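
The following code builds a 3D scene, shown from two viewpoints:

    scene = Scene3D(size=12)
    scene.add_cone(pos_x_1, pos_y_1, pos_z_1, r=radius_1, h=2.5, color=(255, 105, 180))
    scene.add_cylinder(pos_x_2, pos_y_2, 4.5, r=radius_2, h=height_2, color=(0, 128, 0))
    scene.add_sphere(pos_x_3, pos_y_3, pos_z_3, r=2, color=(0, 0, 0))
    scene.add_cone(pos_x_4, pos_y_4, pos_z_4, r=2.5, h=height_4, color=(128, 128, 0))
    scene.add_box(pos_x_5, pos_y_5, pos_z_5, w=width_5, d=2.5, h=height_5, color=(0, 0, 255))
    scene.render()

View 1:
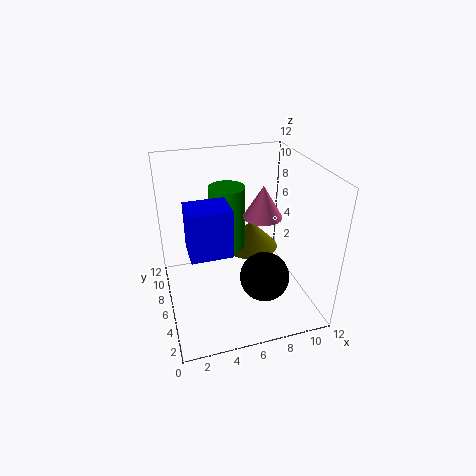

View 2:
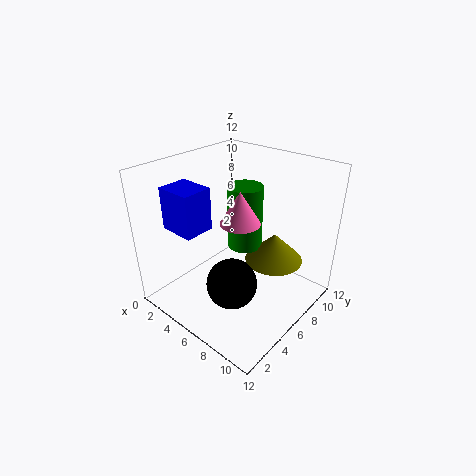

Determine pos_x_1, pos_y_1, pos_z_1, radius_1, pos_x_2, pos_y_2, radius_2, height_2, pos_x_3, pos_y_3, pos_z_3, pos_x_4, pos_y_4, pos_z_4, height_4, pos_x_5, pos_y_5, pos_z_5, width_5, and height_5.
pos_x_1 = 7.5, pos_y_1 = 4.5, pos_z_1 = 8.5, radius_1 = 1.5, pos_x_2 = 5.5, pos_y_2 = 7.5, radius_2 = 1.5, height_2 = 5.5, pos_x_3 = 7.5, pos_y_3 = 3.5, pos_z_3 = 3.5, pos_x_4 = 8, pos_y_4 = 8.5, pos_z_4 = 3.5, height_4 = 2.5, pos_x_5 = 1.5, pos_y_5 = 2, pos_z_5 = 7, width_5 = 3, height_5 = 3.5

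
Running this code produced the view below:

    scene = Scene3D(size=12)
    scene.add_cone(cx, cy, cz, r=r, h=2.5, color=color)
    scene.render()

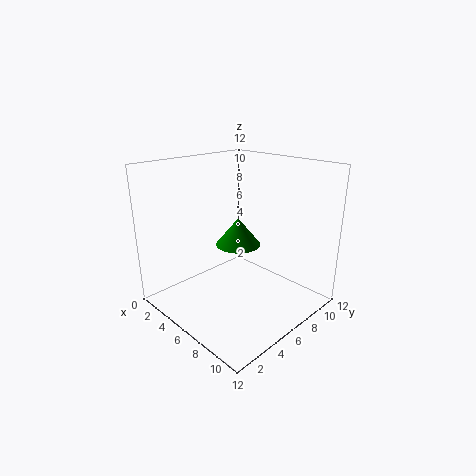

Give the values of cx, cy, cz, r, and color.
cx = 4.5; cy = 7.5; cz = 4.5; r = 2; color = 'green'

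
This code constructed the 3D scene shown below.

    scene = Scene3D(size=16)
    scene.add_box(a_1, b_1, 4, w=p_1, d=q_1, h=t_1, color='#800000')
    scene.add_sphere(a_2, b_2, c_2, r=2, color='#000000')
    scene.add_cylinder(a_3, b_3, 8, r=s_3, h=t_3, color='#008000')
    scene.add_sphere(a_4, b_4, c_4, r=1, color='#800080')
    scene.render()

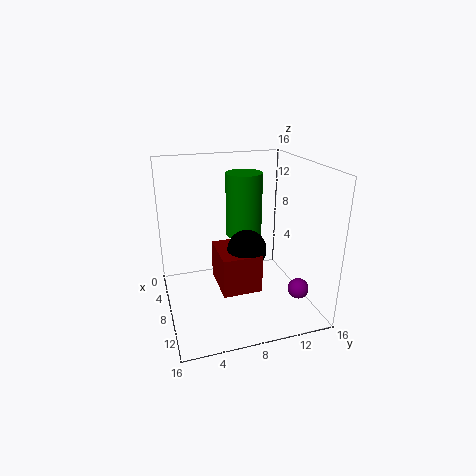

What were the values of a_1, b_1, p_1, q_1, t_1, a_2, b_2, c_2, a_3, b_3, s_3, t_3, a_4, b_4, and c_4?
a_1 = 8, b_1 = 5, p_1 = 5, q_1 = 4, t_1 = 4, a_2 = 11, b_2 = 8, c_2 = 8, a_3 = 7, b_3 = 9, s_3 = 2, t_3 = 7, a_4 = 15, b_4 = 12, c_4 = 5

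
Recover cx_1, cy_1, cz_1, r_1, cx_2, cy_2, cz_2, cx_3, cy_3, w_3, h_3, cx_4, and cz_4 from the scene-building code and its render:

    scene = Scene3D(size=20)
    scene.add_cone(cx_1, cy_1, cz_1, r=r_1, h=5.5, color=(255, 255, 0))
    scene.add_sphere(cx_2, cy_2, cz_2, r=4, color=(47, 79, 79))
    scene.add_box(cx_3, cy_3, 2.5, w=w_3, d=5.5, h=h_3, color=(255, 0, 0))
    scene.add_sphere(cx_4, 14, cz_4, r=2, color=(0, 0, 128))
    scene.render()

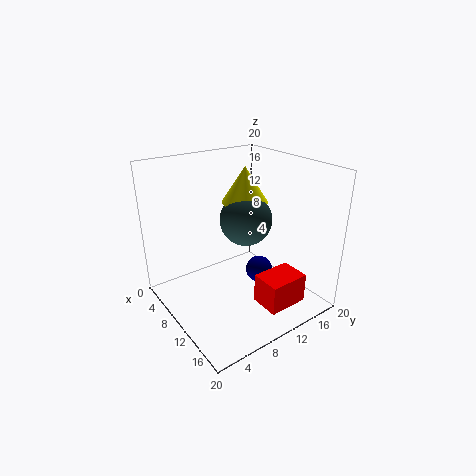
cx_1 = 5.5
cy_1 = 14.5
cz_1 = 13
r_1 = 3.5
cx_2 = 6.5
cy_2 = 14
cz_2 = 10.5
cx_3 = 14.5
cy_3 = 9.5
w_3 = 4
h_3 = 4
cx_4 = 10
cz_4 = 3.5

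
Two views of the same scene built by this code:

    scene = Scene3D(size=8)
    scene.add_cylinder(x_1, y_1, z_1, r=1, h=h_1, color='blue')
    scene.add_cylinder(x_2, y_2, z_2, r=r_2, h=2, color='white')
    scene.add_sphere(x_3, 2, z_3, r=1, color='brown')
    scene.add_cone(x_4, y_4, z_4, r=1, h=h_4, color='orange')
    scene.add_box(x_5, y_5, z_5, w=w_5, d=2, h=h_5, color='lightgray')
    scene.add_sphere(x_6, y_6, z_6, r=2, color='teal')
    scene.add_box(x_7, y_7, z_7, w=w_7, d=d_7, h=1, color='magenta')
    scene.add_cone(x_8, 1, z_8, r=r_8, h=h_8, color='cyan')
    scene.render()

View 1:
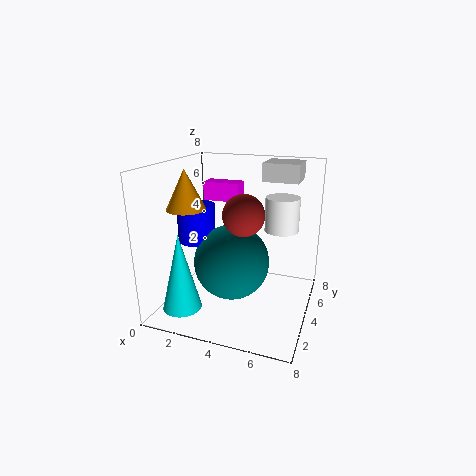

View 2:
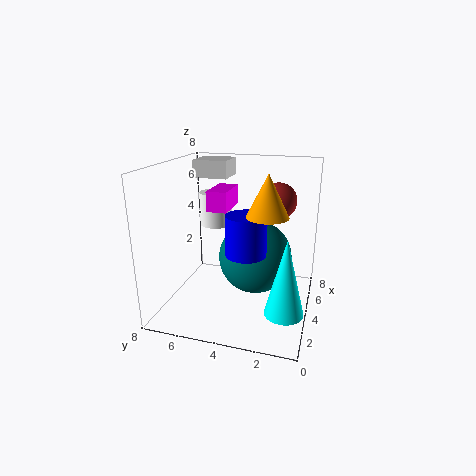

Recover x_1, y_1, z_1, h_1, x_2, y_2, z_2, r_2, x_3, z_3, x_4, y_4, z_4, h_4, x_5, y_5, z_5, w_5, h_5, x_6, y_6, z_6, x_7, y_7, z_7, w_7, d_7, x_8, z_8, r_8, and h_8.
x_1 = 2; y_1 = 3; z_1 = 4; h_1 = 2; x_2 = 6; y_2 = 6; z_2 = 4; r_2 = 1; x_3 = 5; z_3 = 6; x_4 = 2; y_4 = 2; z_4 = 6; h_4 = 2; x_5 = 5; y_5 = 5; z_5 = 7; w_5 = 2; h_5 = 1; x_6 = 4; y_6 = 3; z_6 = 3; x_7 = 2; y_7 = 4; z_7 = 6; w_7 = 2; d_7 = 1; x_8 = 2; z_8 = 1; r_8 = 1; h_8 = 4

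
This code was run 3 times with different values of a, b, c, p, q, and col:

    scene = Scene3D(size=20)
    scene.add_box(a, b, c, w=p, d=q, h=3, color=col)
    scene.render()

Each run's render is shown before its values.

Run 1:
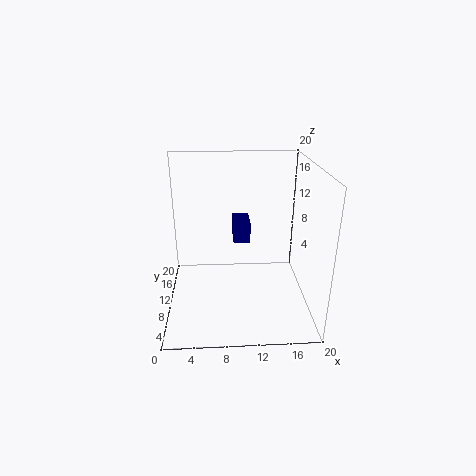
a = 9.5; b = 12.5; c = 8; p = 2.5; q = 4.5; col = 'navy'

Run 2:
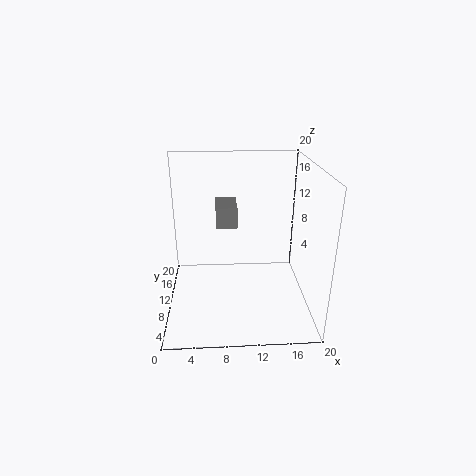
a = 7; b = 11; c = 11; p = 3; q = 5; col = 'gray'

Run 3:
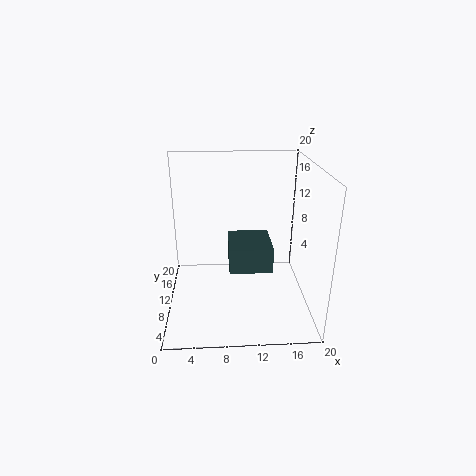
a = 8.5; b = 1.5; c = 9.5; p = 5; q = 5.5; col = 'darkslategray'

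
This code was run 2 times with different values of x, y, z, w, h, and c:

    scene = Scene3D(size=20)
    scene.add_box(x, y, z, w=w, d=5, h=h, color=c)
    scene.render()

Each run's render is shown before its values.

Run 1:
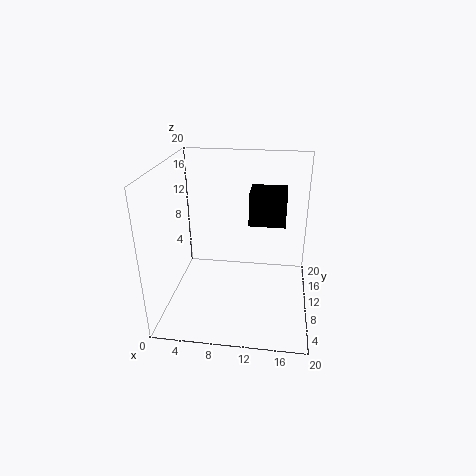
x = 11; y = 14; z = 10; w = 5.5; h = 5; c = 'black'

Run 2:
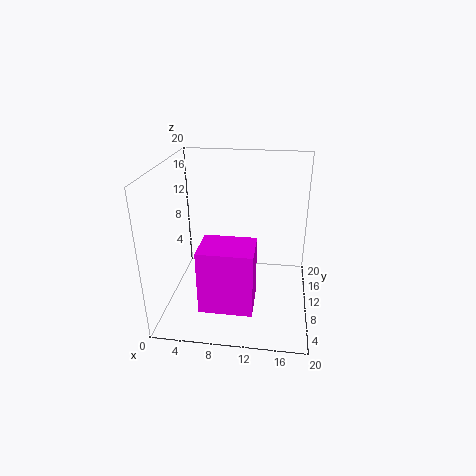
x = 6.5; y = 0.5; z = 4.5; w = 6.5; h = 8; c = 'magenta'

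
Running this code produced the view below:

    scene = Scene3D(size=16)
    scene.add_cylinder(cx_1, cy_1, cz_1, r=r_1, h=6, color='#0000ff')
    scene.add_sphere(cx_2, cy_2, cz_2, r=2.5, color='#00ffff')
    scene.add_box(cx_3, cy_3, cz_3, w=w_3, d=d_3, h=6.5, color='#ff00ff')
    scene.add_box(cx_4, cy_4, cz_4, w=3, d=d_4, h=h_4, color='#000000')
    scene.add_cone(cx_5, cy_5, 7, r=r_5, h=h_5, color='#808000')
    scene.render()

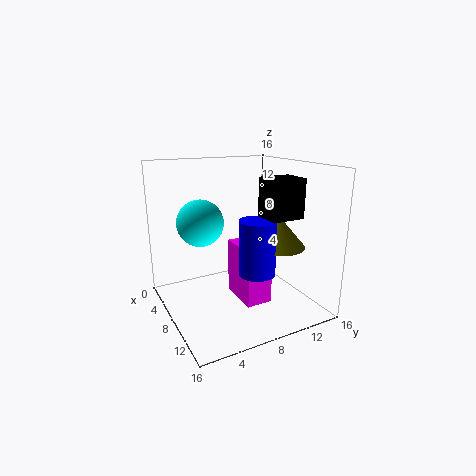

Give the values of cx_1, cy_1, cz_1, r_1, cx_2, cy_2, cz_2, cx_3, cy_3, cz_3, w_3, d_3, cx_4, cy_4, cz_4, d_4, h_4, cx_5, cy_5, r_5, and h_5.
cx_1 = 10.5; cy_1 = 9; cz_1 = 4.5; r_1 = 2; cx_2 = 7; cy_2 = 4; cz_2 = 10; cx_3 = 5.5; cy_3 = 8; cz_3 = 0.5; w_3 = 5; d_3 = 3; cx_4 = 10.5; cy_4 = 9; cz_4 = 11; d_4 = 3.5; h_4 = 4; cx_5 = 10; cy_5 = 12; r_5 = 3; h_5 = 3.5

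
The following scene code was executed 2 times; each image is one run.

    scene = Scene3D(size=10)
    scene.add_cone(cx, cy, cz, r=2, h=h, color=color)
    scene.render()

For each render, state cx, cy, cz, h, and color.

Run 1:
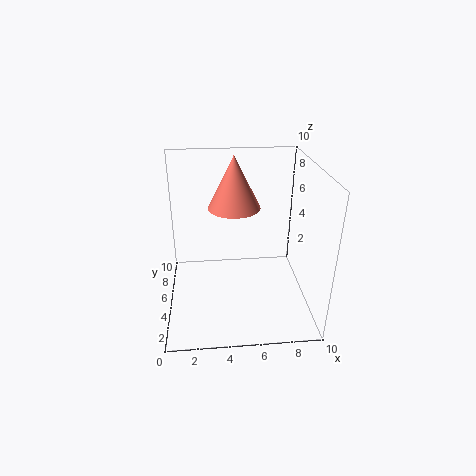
cx = 5, cy = 8, cz = 6, h = 4, color = 'salmon'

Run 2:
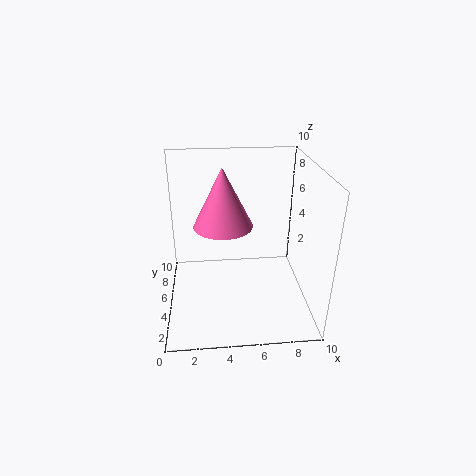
cx = 4, cy = 5, cz = 6, h = 4, color = 'hotpink'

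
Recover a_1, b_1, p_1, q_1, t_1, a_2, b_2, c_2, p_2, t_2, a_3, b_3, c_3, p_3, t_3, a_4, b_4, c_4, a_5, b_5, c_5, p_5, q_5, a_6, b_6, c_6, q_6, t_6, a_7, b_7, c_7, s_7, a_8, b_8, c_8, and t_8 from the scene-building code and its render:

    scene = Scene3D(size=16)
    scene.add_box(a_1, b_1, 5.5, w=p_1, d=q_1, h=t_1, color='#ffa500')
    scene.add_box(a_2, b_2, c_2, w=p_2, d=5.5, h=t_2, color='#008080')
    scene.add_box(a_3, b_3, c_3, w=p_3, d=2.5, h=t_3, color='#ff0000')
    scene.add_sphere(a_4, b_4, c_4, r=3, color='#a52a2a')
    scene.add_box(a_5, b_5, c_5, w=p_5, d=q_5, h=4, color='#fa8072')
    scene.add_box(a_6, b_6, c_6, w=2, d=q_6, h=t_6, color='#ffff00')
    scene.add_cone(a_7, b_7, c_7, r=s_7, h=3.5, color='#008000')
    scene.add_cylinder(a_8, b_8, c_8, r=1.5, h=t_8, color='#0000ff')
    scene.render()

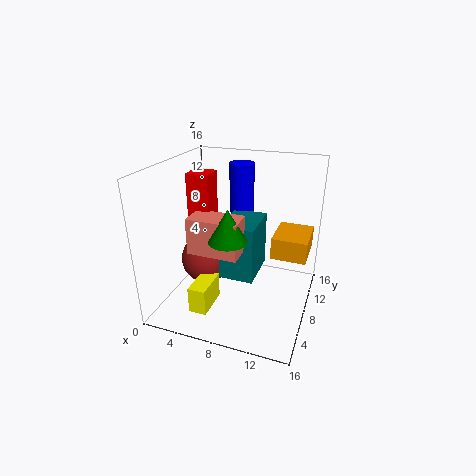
a_1 = 11.5, b_1 = 9, p_1 = 4, q_1 = 5, t_1 = 2.5, a_2 = 6, b_2 = 7, c_2 = 3, p_2 = 4, t_2 = 6.5, a_3 = 2.5, b_3 = 7, c_3 = 8, p_3 = 2.5, t_3 = 7, a_4 = 3.5, b_4 = 9, c_4 = 4, a_5 = 3.5, b_5 = 4.5, c_5 = 7, p_5 = 5.5, q_5 = 3, a_6 = 4, b_6 = 3, c_6 = 0.5, q_6 = 4, t_6 = 3, a_7 = 8, b_7 = 5, c_7 = 9, s_7 = 2, a_8 = 6.5, b_8 = 13.5, c_8 = 9, t_8 = 6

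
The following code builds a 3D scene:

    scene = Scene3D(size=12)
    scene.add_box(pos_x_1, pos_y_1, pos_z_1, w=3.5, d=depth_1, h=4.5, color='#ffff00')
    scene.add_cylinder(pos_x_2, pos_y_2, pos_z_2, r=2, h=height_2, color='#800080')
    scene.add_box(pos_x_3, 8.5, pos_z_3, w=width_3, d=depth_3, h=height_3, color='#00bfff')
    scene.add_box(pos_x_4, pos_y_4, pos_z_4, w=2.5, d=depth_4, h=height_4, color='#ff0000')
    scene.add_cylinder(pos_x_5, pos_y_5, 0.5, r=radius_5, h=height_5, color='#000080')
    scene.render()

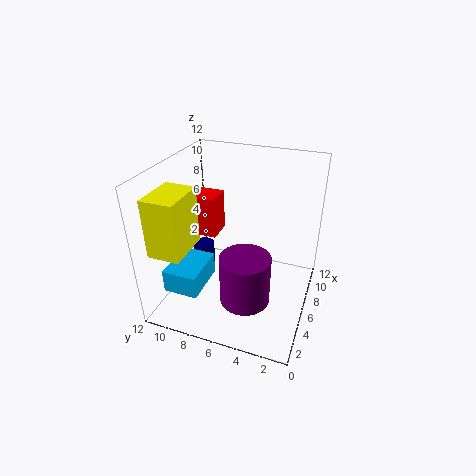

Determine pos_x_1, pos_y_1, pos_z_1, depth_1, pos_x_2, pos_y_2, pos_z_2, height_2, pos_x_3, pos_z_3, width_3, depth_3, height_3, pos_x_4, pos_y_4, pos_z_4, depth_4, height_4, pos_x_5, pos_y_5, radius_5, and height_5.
pos_x_1 = 0.5
pos_y_1 = 8.5
pos_z_1 = 6.5
depth_1 = 2.5
pos_x_2 = 3.5
pos_y_2 = 4.5
pos_z_2 = 2
height_2 = 4
pos_x_3 = 2.5
pos_z_3 = 1.5
width_3 = 4
depth_3 = 3
height_3 = 2
pos_x_4 = 9
pos_y_4 = 9.5
pos_z_4 = 3.5
depth_4 = 2.5
height_4 = 4
pos_x_5 = 8.5
pos_y_5 = 10.5
radius_5 = 1
height_5 = 2.5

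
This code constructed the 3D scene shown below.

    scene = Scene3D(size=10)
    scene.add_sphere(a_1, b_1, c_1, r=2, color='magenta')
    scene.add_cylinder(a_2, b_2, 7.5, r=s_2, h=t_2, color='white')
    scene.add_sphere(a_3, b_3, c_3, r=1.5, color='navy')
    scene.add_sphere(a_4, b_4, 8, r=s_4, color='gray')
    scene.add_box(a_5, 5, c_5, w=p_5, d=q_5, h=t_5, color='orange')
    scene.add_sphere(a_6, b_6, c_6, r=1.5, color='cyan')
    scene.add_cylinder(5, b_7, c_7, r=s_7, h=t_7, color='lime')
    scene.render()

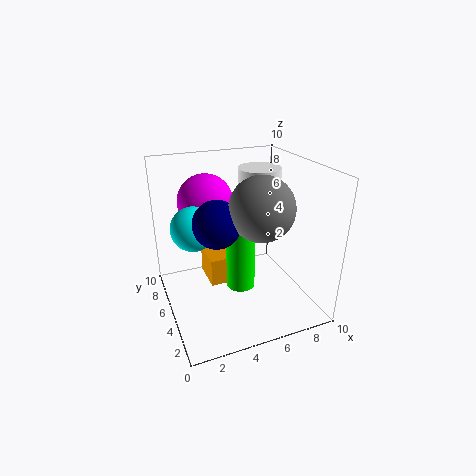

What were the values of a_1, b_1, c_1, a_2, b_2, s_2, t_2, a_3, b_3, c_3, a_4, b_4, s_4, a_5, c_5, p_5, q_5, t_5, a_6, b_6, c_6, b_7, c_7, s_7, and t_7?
a_1 = 3.5, b_1 = 7.5, c_1 = 7, a_2 = 7, b_2 = 6, s_2 = 1.5, t_2 = 2, a_3 = 3, b_3 = 3.5, c_3 = 7, a_4 = 5.5, b_4 = 2.5, s_4 = 2, a_5 = 3, c_5 = 1.5, p_5 = 3, q_5 = 2.5, t_5 = 2, a_6 = 2, b_6 = 5.5, c_6 = 6, b_7 = 4.5, c_7 = 1.5, s_7 = 1, t_7 = 4.5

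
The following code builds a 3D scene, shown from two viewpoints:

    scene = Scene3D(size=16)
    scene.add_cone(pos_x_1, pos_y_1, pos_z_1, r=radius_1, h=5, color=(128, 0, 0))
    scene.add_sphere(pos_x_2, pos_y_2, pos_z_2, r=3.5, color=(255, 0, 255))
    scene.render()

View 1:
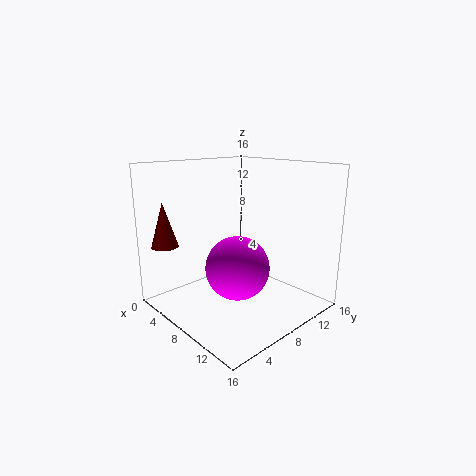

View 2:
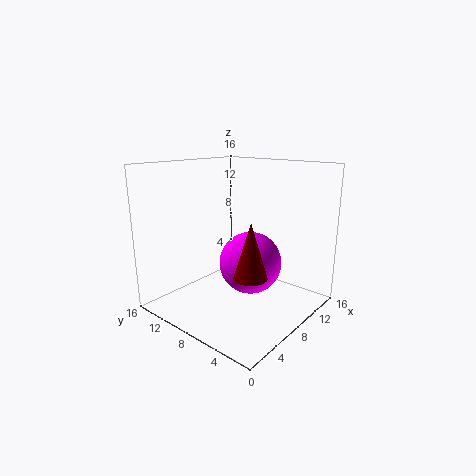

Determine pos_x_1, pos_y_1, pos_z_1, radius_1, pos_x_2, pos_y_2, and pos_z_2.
pos_x_1 = 2.5, pos_y_1 = 2, pos_z_1 = 7, radius_1 = 1.5, pos_x_2 = 9, pos_y_2 = 7, pos_z_2 = 5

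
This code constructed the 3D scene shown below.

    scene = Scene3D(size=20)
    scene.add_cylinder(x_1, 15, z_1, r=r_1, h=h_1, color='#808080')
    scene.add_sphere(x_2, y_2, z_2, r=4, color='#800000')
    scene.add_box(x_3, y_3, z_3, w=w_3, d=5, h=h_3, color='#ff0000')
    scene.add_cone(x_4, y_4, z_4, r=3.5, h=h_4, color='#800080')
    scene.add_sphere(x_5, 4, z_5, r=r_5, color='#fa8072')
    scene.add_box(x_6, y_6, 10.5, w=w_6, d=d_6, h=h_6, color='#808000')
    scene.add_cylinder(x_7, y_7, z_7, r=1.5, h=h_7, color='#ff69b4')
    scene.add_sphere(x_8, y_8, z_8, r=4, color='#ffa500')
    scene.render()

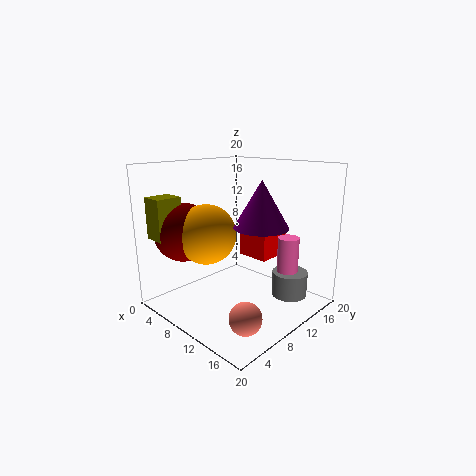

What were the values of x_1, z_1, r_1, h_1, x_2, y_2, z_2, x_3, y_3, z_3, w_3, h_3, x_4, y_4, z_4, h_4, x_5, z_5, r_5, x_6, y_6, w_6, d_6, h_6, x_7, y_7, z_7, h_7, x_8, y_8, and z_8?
x_1 = 15.5, z_1 = 1.5, r_1 = 2.5, h_1 = 3.5, x_2 = 5, y_2 = 4.5, z_2 = 11, x_3 = 9, y_3 = 11.5, z_3 = 7, w_3 = 4.5, h_3 = 4, x_4 = 14.5, y_4 = 9.5, z_4 = 12.5, h_4 = 6, x_5 = 17, z_5 = 3, r_5 = 2, x_6 = 2.5, y_6 = 0.5, w_6 = 3, d_6 = 3.5, h_6 = 5.5, x_7 = 15, y_7 = 15, z_7 = 2, h_7 = 8, x_8 = 8, y_8 = 6, z_8 = 11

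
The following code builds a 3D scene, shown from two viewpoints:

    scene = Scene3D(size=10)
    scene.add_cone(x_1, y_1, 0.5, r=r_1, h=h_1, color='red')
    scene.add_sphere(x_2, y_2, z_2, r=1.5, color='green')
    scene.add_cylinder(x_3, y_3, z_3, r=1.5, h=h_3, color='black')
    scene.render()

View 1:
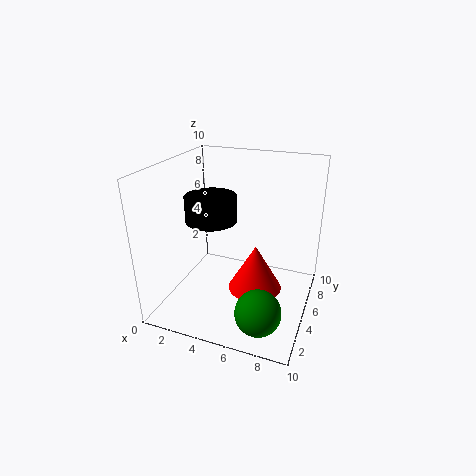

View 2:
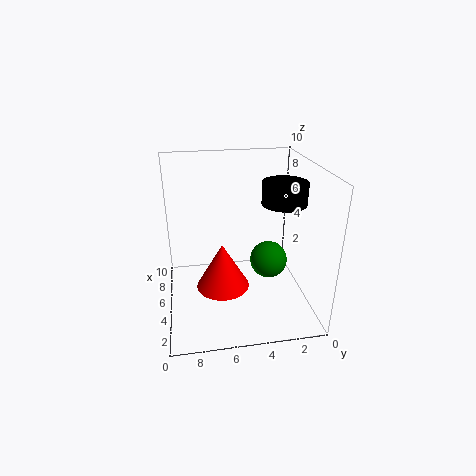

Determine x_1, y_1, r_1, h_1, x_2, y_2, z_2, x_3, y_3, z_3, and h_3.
x_1 = 6; y_1 = 6; r_1 = 2; h_1 = 3.5; x_2 = 7.5; y_2 = 2; z_2 = 1.5; x_3 = 4.5; y_3 = 2; z_3 = 7.5; h_3 = 1.5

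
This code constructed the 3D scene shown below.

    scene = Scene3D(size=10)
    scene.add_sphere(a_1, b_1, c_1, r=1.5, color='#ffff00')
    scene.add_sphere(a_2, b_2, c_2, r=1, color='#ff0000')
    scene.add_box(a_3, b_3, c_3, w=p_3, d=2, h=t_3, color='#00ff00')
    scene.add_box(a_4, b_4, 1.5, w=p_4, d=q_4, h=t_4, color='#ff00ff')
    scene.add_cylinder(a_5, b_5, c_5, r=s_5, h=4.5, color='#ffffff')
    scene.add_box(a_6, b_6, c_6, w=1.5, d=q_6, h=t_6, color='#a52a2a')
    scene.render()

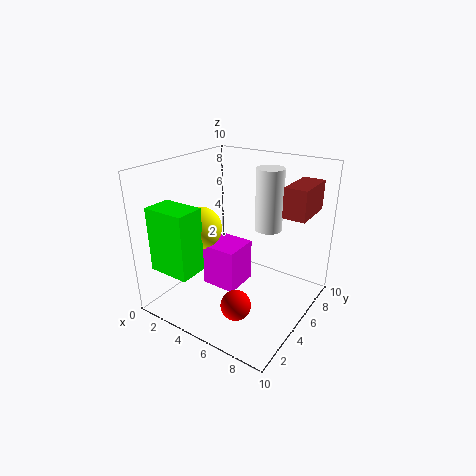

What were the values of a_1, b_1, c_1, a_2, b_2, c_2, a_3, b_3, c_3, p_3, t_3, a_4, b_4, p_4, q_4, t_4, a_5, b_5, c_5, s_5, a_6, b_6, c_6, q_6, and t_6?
a_1 = 2.5, b_1 = 4, c_1 = 5.5, a_2 = 6.5, b_2 = 2.5, c_2 = 1.5, a_3 = 0.5, b_3 = 1, c_3 = 3, p_3 = 3, t_3 = 4.5, a_4 = 3, b_4 = 3.5, p_4 = 2.5, q_4 = 2.5, t_4 = 3, a_5 = 6, b_5 = 7.5, c_5 = 5, s_5 = 1, a_6 = 8, b_6 = 5.5, c_6 = 7, q_6 = 3, t_6 = 2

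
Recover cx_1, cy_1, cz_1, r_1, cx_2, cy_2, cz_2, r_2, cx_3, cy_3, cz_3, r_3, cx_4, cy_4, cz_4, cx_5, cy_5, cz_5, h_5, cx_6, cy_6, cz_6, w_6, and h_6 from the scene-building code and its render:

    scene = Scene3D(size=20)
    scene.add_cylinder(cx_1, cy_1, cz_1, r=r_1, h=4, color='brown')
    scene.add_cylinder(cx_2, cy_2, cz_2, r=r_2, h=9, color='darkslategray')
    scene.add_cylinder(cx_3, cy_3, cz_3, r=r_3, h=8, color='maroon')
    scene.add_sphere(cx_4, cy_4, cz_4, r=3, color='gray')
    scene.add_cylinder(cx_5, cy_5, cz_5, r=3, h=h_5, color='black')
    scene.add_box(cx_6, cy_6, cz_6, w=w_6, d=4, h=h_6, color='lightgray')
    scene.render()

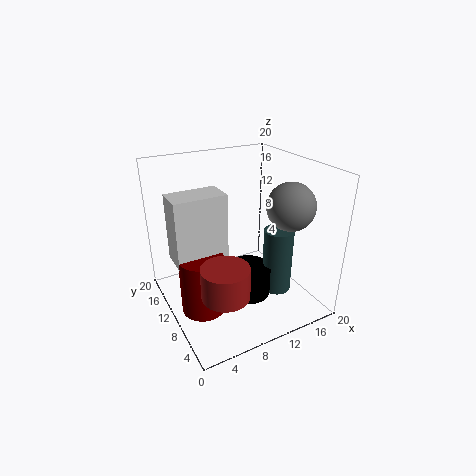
cx_1 = 5; cy_1 = 4; cz_1 = 6; r_1 = 3; cx_2 = 14; cy_2 = 6; cz_2 = 3; r_2 = 2; cx_3 = 4; cy_3 = 9; cz_3 = 1; r_3 = 3; cx_4 = 14; cy_4 = 4; cz_4 = 16; cx_5 = 10; cy_5 = 7; cz_5 = 3; h_5 = 4; cx_6 = 1; cy_6 = 9; cz_6 = 8; w_6 = 7; h_6 = 9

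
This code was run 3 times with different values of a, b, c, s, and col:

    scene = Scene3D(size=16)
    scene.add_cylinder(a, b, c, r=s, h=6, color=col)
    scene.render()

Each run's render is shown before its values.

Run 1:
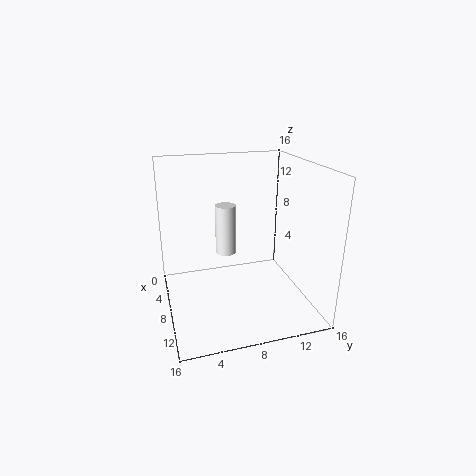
a = 4.5
b = 7.5
c = 4.75
s = 1.25
col = 'white'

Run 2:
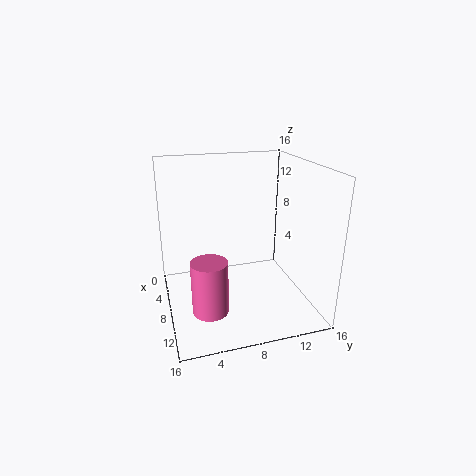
a = 10
b = 4.25
c = 0.5
s = 2
col = 'hotpink'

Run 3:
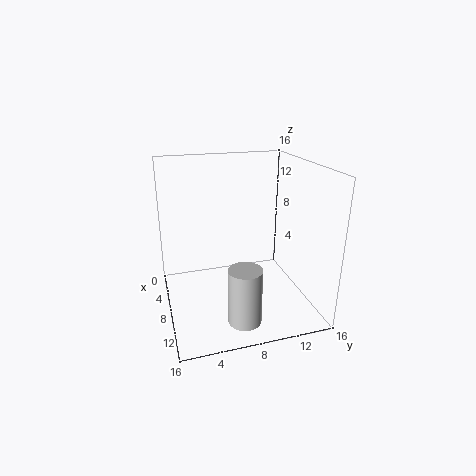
a = 13
b = 7.25
c = 0.75
s = 1.75
col = 'lightgray'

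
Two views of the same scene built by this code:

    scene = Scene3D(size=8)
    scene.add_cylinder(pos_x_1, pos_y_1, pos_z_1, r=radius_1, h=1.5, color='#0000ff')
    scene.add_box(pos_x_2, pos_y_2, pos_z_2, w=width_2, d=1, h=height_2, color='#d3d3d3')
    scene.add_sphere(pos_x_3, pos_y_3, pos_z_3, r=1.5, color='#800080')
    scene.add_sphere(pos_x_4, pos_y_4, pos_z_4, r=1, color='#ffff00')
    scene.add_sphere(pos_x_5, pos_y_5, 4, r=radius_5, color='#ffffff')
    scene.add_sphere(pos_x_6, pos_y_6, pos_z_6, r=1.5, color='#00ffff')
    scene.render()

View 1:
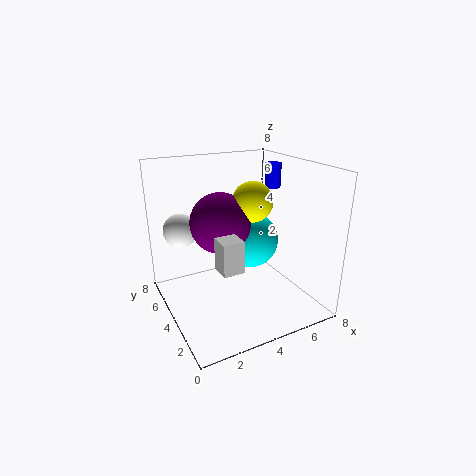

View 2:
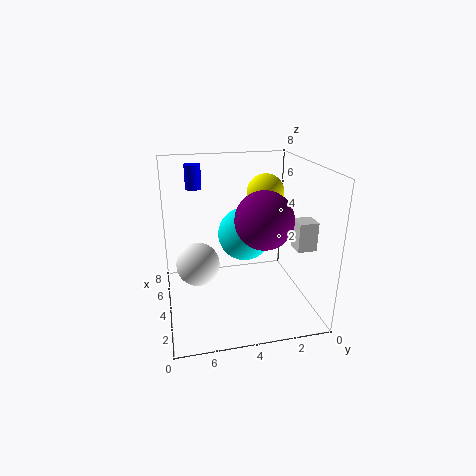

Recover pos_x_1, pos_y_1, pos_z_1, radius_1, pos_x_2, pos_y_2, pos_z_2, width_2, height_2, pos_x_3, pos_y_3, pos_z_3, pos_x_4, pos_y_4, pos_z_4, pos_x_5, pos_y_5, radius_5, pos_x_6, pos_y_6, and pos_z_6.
pos_x_1 = 7.5, pos_y_1 = 6, pos_z_1 = 6, radius_1 = 0.5, pos_x_2 = 1.5, pos_y_2 = 0.5, pos_z_2 = 4, width_2 = 1, height_2 = 1.5, pos_x_3 = 2.5, pos_y_3 = 3, pos_z_3 = 5.5, pos_x_4 = 4, pos_y_4 = 2.5, pos_z_4 = 6.5, pos_x_5 = 1.5, pos_y_5 = 6.5, radius_5 = 1, pos_x_6 = 4.5, pos_y_6 = 3.5, pos_z_6 = 4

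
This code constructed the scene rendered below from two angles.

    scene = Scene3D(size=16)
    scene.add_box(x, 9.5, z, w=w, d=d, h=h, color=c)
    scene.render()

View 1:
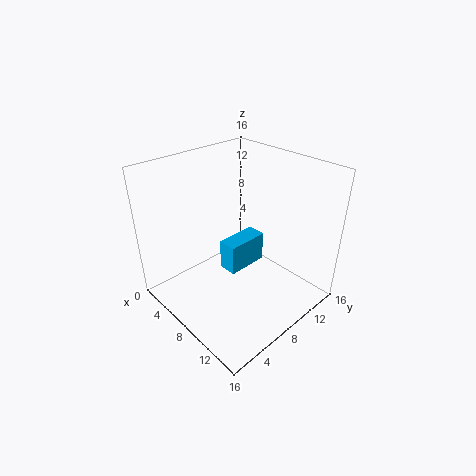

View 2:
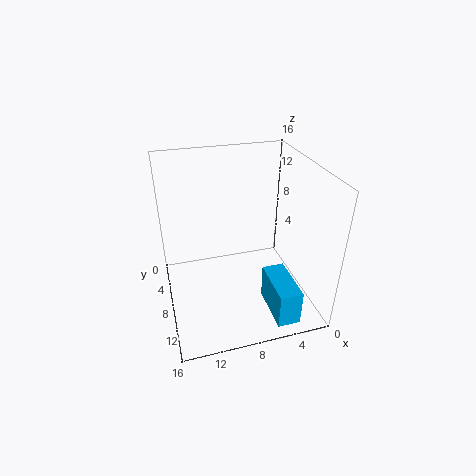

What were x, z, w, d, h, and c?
x = 3
z = 0.5
w = 2.5
d = 5.5
h = 4
c = 'deepskyblue'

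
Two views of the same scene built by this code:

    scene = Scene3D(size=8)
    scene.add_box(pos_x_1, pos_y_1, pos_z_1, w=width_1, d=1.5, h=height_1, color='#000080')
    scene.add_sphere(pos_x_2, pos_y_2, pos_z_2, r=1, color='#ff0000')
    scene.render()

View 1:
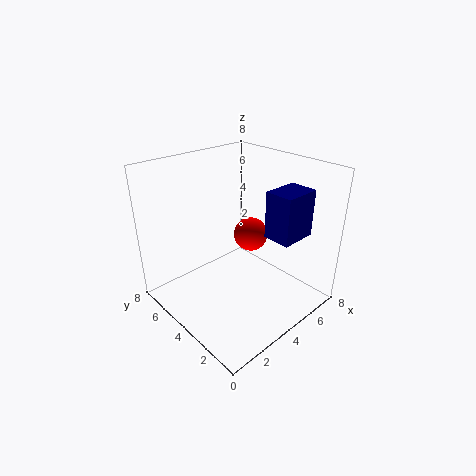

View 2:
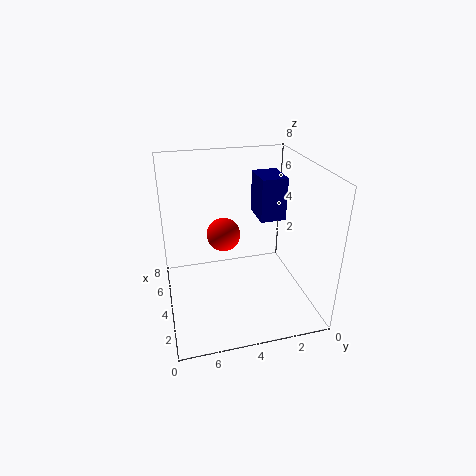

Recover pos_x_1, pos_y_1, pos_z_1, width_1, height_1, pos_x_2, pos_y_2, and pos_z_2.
pos_x_1 = 4.5; pos_y_1 = 1; pos_z_1 = 4.5; width_1 = 2; height_1 = 2.5; pos_x_2 = 5.5; pos_y_2 = 4.5; pos_z_2 = 3.5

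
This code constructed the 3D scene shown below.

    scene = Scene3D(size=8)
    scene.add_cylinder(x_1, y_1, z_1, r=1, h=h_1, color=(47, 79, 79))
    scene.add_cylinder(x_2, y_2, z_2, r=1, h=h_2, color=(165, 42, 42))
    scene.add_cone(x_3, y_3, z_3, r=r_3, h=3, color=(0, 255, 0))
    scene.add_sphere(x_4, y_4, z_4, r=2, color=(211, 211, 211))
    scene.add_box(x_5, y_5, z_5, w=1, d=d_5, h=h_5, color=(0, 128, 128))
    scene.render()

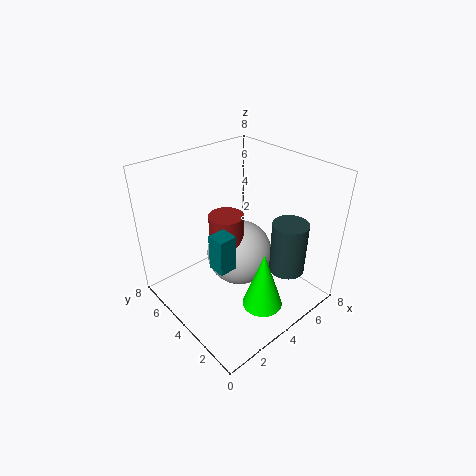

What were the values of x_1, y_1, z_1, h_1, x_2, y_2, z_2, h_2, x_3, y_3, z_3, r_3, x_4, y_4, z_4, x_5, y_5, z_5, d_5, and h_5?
x_1 = 6; y_1 = 2; z_1 = 2; h_1 = 3; x_2 = 4; y_2 = 5; z_2 = 2; h_2 = 3; x_3 = 3; y_3 = 1; z_3 = 2; r_3 = 1; x_4 = 5; y_4 = 5; z_4 = 2; x_5 = 2; y_5 = 3; z_5 = 3; d_5 = 1; h_5 = 2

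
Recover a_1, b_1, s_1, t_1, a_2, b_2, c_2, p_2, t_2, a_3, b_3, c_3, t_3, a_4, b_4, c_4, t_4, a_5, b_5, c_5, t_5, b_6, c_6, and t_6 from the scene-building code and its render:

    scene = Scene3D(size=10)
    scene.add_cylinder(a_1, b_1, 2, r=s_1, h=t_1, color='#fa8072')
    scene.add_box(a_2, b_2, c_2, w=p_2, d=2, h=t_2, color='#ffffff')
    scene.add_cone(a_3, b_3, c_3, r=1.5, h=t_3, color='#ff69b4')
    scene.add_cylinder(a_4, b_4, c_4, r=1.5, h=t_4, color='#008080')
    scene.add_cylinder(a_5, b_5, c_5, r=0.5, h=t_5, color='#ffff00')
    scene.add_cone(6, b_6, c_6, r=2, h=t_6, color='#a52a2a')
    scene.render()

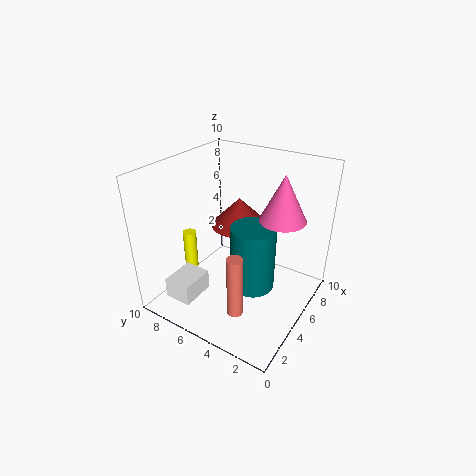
a_1 = 1.5
b_1 = 3
s_1 = 0.5
t_1 = 4
a_2 = 1.5
b_2 = 7
c_2 = 0.5
p_2 = 2.5
t_2 = 1.5
a_3 = 5.5
b_3 = 2
c_3 = 7
t_3 = 3
a_4 = 4.5
b_4 = 3.5
c_4 = 2
t_4 = 4.5
a_5 = 4.5
b_5 = 9
c_5 = 1.5
t_5 = 3
b_6 = 5.5
c_6 = 5.5
t_6 = 2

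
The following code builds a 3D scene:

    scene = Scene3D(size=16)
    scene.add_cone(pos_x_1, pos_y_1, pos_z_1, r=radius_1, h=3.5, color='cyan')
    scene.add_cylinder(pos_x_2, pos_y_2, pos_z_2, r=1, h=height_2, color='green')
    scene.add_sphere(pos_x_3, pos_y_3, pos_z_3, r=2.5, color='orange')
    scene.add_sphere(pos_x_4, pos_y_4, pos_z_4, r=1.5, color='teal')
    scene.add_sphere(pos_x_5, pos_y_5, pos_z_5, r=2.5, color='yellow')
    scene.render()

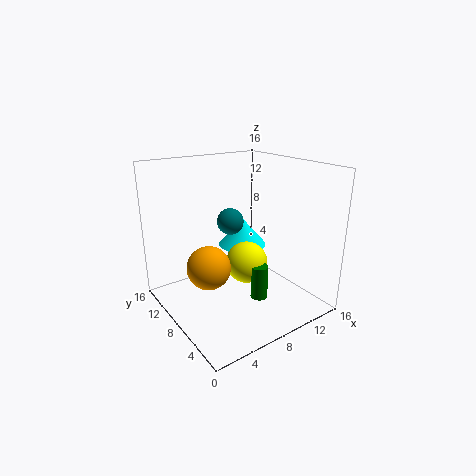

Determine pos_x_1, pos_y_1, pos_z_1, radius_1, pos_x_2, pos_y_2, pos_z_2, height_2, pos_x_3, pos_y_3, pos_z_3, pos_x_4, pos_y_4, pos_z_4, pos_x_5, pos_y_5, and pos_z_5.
pos_x_1 = 11.5; pos_y_1 = 12; pos_z_1 = 5; radius_1 = 3; pos_x_2 = 10; pos_y_2 = 6.5; pos_z_2 = 0.5; height_2 = 4; pos_x_3 = 5; pos_y_3 = 9.5; pos_z_3 = 4.5; pos_x_4 = 8; pos_y_4 = 9.5; pos_z_4 = 9.5; pos_x_5 = 10; pos_y_5 = 9; pos_z_5 = 4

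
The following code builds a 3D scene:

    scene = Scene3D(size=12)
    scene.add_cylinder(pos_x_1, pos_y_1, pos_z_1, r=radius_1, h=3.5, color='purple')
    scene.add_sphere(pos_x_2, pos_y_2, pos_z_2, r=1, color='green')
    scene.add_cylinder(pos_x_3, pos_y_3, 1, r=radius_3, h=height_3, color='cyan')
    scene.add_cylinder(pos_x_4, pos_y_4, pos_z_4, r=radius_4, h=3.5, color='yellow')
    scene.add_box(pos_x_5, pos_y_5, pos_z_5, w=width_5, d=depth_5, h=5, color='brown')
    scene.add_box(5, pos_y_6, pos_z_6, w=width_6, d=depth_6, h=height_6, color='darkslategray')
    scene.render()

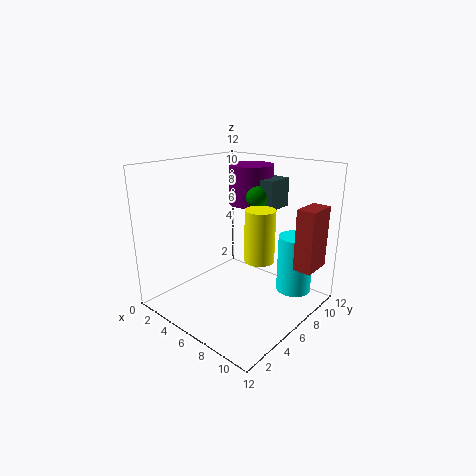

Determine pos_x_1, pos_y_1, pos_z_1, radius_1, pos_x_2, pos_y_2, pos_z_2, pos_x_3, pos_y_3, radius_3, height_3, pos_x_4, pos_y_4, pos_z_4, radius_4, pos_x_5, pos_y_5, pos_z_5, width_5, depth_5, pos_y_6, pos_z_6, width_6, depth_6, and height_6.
pos_x_1 = 4.5
pos_y_1 = 9.5
pos_z_1 = 8
radius_1 = 2
pos_x_2 = 6
pos_y_2 = 8.5
pos_z_2 = 9
pos_x_3 = 9.5
pos_y_3 = 9.5
radius_3 = 1.5
height_3 = 5
pos_x_4 = 10.5
pos_y_4 = 3
pos_z_4 = 6.5
radius_4 = 1
pos_x_5 = 10.5
pos_y_5 = 7.5
pos_z_5 = 4
width_5 = 1.5
depth_5 = 2.5
pos_y_6 = 8.5
pos_z_6 = 8
width_6 = 2.5
depth_6 = 2.5
height_6 = 2.5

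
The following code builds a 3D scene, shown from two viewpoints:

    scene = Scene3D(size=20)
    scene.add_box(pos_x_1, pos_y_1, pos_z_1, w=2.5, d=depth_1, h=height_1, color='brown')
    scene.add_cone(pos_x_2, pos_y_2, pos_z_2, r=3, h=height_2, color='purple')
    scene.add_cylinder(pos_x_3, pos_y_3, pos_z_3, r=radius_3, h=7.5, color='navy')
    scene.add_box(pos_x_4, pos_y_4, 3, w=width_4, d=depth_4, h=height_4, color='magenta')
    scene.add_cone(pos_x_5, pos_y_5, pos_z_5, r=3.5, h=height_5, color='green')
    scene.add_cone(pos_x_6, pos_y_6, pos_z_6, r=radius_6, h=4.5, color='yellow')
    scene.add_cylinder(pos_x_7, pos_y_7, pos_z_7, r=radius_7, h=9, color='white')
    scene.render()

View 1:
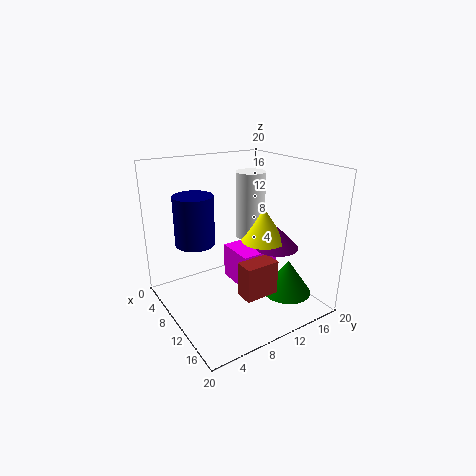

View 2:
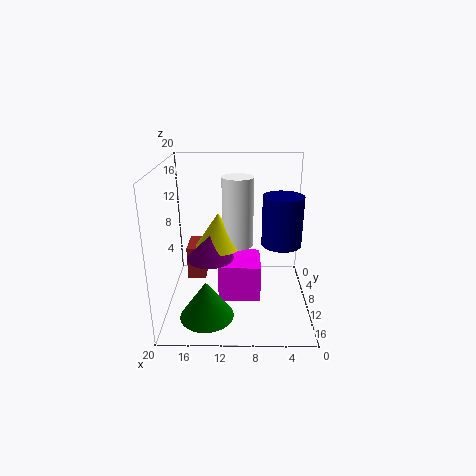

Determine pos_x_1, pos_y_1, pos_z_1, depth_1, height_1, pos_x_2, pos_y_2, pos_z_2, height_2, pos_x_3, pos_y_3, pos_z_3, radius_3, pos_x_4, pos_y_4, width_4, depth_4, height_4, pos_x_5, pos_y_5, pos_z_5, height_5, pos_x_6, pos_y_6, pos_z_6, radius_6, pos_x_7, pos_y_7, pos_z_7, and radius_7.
pos_x_1 = 14.5
pos_y_1 = 7
pos_z_1 = 4.5
depth_1 = 4.5
height_1 = 4.5
pos_x_2 = 13.5
pos_y_2 = 14
pos_z_2 = 9
height_2 = 3
pos_x_3 = 3.5
pos_y_3 = 6.5
pos_z_3 = 7.5
radius_3 = 3
pos_x_4 = 7
pos_y_4 = 9.5
width_4 = 5.5
depth_4 = 5.5
height_4 = 5
pos_x_5 = 14
pos_y_5 = 16
pos_z_5 = 1.5
height_5 = 5
pos_x_6 = 12.5
pos_y_6 = 12.5
pos_z_6 = 10
radius_6 = 3
pos_x_7 = 10
pos_y_7 = 12
pos_z_7 = 10
radius_7 = 2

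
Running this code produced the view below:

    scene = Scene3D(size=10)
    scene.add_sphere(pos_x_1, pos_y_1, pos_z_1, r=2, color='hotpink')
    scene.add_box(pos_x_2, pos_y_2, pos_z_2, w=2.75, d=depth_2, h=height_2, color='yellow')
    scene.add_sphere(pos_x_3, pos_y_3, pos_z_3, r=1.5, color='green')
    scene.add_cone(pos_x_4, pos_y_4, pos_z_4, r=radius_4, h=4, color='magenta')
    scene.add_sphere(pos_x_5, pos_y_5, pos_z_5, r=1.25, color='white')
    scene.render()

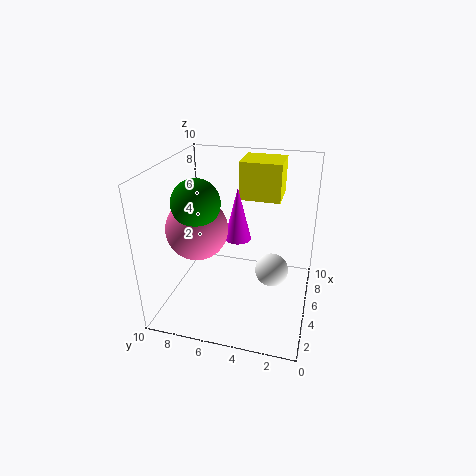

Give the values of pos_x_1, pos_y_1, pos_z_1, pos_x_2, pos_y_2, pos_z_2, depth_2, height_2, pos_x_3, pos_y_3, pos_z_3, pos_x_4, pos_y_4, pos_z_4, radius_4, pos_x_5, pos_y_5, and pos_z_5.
pos_x_1 = 3.25
pos_y_1 = 7.25
pos_z_1 = 6.25
pos_x_2 = 7
pos_y_2 = 2.5
pos_z_2 = 7
depth_2 = 3
height_2 = 2.75
pos_x_3 = 2.75
pos_y_3 = 7
pos_z_3 = 8.25
pos_x_4 = 6.75
pos_y_4 = 5.5
pos_z_4 = 4
radius_4 = 1
pos_x_5 = 6.5
pos_y_5 = 2.75
pos_z_5 = 1.75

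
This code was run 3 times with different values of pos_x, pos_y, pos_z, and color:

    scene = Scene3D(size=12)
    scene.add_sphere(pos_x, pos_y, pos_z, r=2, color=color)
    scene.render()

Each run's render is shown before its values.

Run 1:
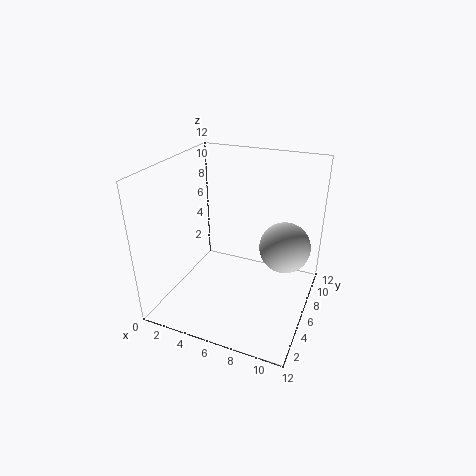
pos_x = 10
pos_y = 6
pos_z = 6
color = 'lightgray'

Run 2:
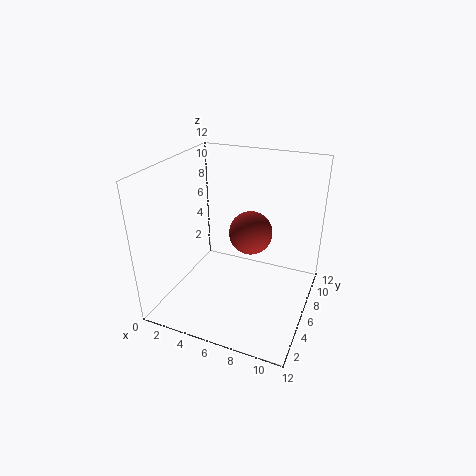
pos_x = 6
pos_y = 9
pos_z = 5
color = 'brown'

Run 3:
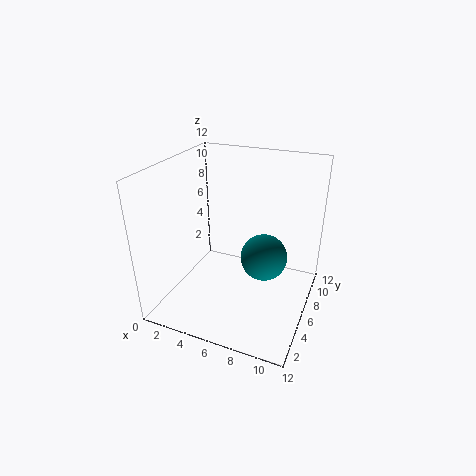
pos_x = 8
pos_y = 7
pos_z = 4
color = 'teal'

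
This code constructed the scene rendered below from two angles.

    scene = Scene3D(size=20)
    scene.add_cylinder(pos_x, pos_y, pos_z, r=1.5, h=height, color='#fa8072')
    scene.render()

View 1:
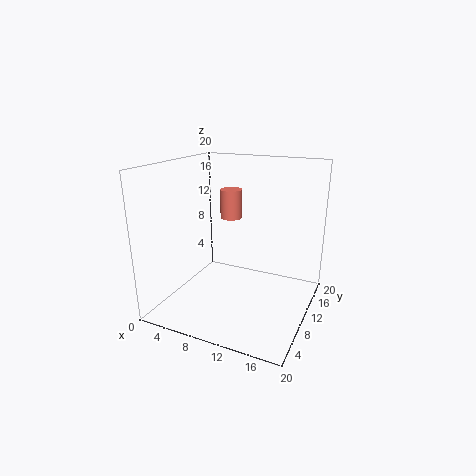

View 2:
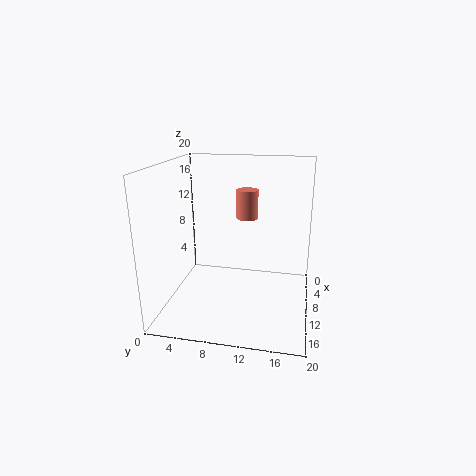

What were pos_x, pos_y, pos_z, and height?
pos_x = 8.5
pos_y = 11
pos_z = 12.5
height = 4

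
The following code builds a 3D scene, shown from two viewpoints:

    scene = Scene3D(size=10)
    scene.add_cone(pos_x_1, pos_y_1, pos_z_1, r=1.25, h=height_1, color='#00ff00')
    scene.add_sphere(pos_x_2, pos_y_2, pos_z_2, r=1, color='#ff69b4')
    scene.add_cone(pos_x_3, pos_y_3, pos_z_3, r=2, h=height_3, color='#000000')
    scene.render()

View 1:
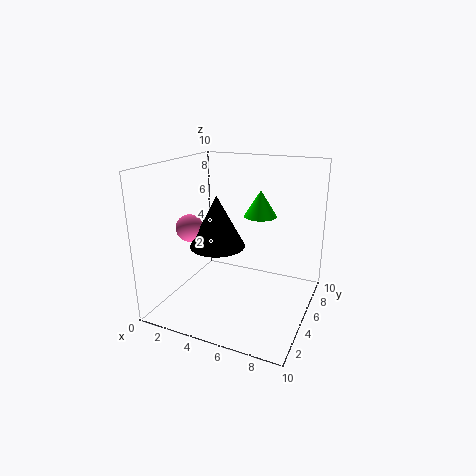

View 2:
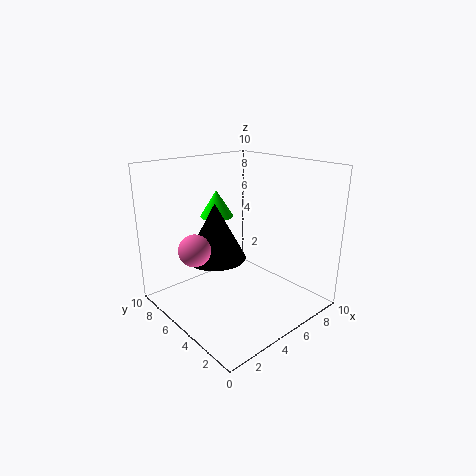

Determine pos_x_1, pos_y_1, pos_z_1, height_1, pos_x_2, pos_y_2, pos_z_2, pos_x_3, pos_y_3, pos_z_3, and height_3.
pos_x_1 = 5.5, pos_y_1 = 8, pos_z_1 = 5.75, height_1 = 2, pos_x_2 = 1.25, pos_y_2 = 4.75, pos_z_2 = 5.25, pos_x_3 = 3.25, pos_y_3 = 5.25, pos_z_3 = 4, height_3 = 3.75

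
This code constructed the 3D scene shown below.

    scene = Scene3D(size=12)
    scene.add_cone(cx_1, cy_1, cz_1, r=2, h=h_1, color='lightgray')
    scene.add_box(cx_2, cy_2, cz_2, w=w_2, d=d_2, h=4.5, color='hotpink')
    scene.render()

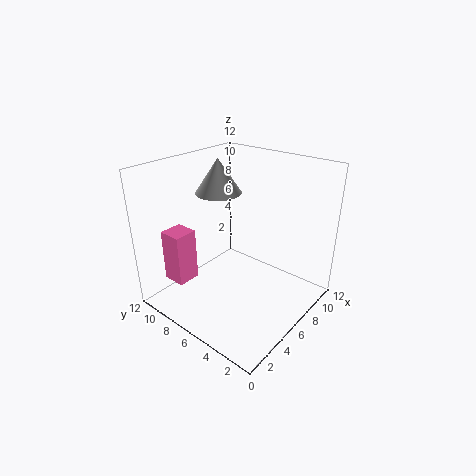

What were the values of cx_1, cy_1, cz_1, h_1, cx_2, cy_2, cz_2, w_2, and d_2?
cx_1 = 7
cy_1 = 9
cz_1 = 9
h_1 = 3
cx_2 = 2
cy_2 = 9
cz_2 = 2
w_2 = 2
d_2 = 2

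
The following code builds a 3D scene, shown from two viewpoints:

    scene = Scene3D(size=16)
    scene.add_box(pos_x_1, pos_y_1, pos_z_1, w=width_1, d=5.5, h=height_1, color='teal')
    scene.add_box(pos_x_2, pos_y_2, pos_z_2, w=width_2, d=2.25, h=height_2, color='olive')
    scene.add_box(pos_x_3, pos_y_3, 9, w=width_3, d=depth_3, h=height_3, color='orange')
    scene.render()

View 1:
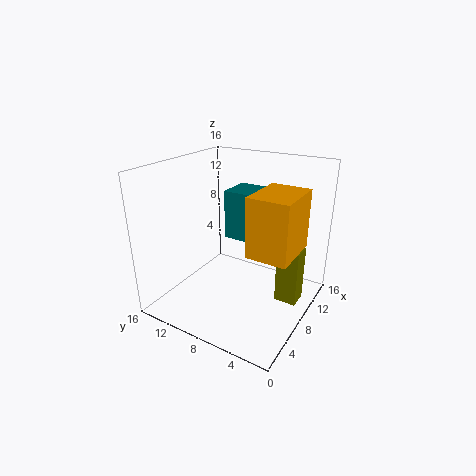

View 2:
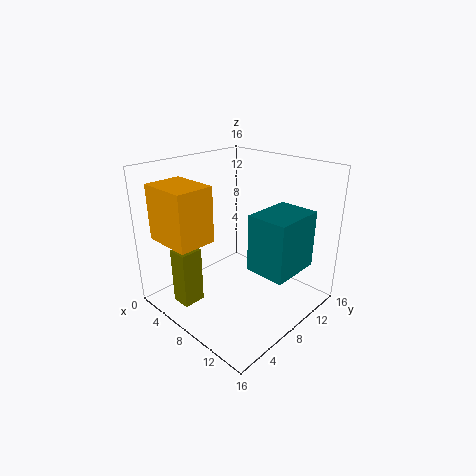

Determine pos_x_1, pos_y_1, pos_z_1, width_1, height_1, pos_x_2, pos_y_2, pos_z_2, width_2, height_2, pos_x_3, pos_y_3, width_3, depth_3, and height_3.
pos_x_1 = 11
pos_y_1 = 6.25
pos_z_1 = 6
width_1 = 4.25
height_1 = 6
pos_x_2 = 6.25
pos_y_2 = 0.25
pos_z_2 = 3
width_2 = 2
height_2 = 5.75
pos_x_3 = 3
pos_y_3 = 0.25
width_3 = 5.25
depth_3 = 4
height_3 = 5.75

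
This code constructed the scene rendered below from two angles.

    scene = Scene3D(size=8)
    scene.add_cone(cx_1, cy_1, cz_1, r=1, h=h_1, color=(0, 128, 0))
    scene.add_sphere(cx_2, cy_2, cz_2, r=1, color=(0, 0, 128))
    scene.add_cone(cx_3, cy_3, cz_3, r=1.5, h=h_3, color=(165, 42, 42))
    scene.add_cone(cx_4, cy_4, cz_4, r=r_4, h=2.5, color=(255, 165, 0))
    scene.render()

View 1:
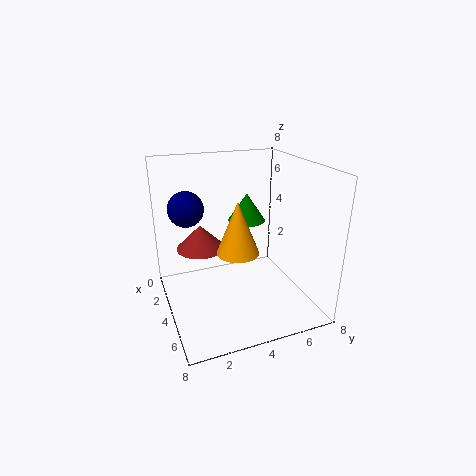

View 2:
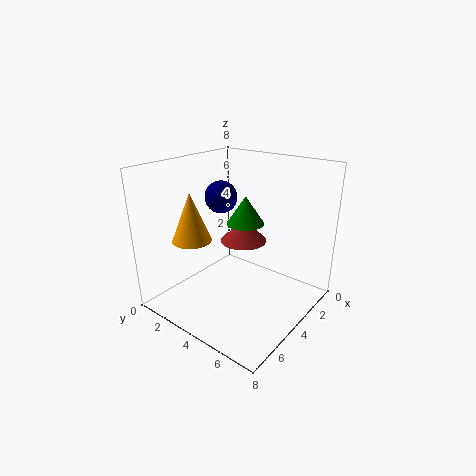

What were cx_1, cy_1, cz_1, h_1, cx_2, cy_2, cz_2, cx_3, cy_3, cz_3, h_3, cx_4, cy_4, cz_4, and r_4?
cx_1 = 4
cy_1 = 4.5
cz_1 = 5
h_1 = 1.5
cx_2 = 2.5
cy_2 = 1.5
cz_2 = 5.5
cx_3 = 1.5
cy_3 = 2.5
cz_3 = 2.5
h_3 = 1.5
cx_4 = 6.5
cy_4 = 3
cz_4 = 4.5
r_4 = 1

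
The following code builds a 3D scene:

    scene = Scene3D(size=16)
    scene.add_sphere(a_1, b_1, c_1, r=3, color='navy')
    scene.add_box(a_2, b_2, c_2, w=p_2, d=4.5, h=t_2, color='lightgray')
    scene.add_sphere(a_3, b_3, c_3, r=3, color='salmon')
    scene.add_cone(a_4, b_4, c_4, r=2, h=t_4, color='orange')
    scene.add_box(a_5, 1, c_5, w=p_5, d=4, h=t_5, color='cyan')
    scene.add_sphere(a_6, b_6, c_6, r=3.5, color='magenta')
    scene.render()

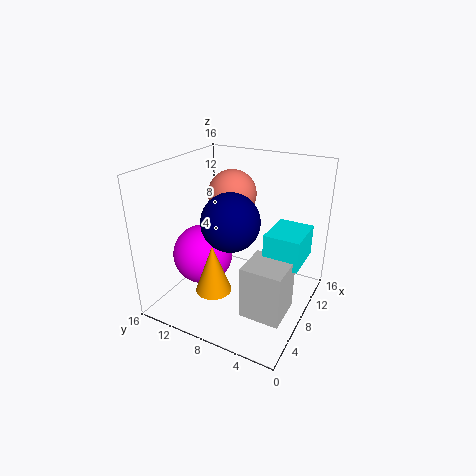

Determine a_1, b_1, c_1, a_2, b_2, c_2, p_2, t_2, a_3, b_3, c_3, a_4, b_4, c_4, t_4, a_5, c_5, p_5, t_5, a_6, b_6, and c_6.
a_1 = 5.5; b_1 = 7.5; c_1 = 11; a_2 = 4.5; b_2 = 1.5; c_2 = 0.5; p_2 = 4.5; t_2 = 6; a_3 = 13; b_3 = 11.5; c_3 = 11; a_4 = 5; b_4 = 9.5; c_4 = 2.5; t_4 = 5.5; a_5 = 8; c_5 = 5.5; p_5 = 5; t_5 = 3.5; a_6 = 7.5; b_6 = 12.5; c_6 = 5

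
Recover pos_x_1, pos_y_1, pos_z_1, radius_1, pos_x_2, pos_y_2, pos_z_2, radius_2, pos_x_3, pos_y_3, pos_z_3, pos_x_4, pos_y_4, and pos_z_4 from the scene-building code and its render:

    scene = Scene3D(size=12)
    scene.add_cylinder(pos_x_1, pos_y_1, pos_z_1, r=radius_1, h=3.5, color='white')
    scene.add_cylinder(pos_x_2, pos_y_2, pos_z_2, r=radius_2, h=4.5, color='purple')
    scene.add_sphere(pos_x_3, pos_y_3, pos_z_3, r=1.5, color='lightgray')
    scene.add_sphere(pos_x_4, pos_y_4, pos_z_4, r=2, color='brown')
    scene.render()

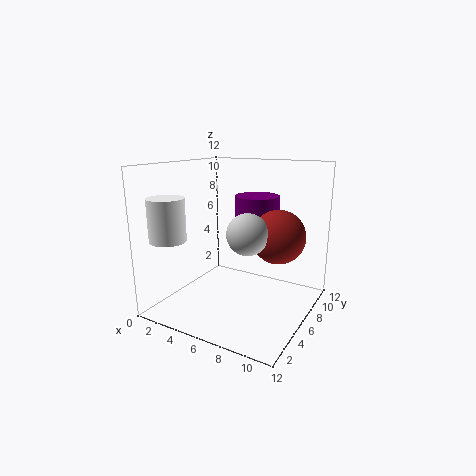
pos_x_1 = 1.5, pos_y_1 = 2.5, pos_z_1 = 6, radius_1 = 1.5, pos_x_2 = 6, pos_y_2 = 9.5, pos_z_2 = 4.5, radius_2 = 2, pos_x_3 = 8.5, pos_y_3 = 3, pos_z_3 = 7.5, pos_x_4 = 10, pos_y_4 = 5, pos_z_4 = 7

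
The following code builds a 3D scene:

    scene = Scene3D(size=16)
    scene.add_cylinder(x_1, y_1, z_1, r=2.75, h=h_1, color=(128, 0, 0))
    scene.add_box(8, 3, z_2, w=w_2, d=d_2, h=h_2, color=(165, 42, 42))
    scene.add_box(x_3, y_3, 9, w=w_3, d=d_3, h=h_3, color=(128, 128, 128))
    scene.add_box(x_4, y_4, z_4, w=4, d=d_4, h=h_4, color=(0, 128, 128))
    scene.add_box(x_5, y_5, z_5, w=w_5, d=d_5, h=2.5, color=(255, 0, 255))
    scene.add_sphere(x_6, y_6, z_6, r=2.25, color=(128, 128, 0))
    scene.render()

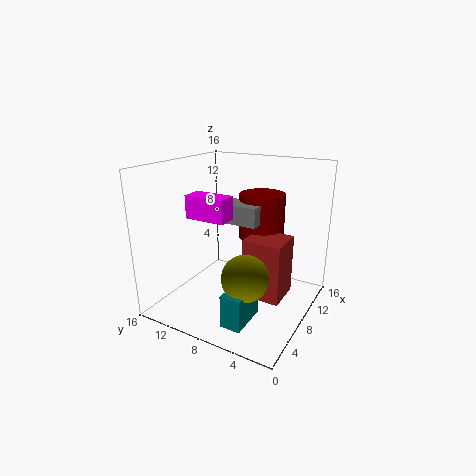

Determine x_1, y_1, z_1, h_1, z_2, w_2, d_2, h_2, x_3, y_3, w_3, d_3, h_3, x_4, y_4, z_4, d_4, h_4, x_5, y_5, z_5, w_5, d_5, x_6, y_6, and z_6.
x_1 = 13; y_1 = 7.5; z_1 = 6.5; h_1 = 5.5; z_2 = 0.75; w_2 = 4.25; d_2 = 4.5; h_2 = 7; x_3 = 9; y_3 = 6.5; w_3 = 3; d_3 = 5; h_3 = 2.25; x_4 = 0.25; y_4 = 3.5; z_4 = 2.25; d_4 = 2; h_4 = 3.25; x_5 = 4.75; y_5 = 8; z_5 = 10.5; w_5 = 2.25; d_5 = 4.5; x_6 = 2.75; y_6 = 4.25; z_6 = 6.5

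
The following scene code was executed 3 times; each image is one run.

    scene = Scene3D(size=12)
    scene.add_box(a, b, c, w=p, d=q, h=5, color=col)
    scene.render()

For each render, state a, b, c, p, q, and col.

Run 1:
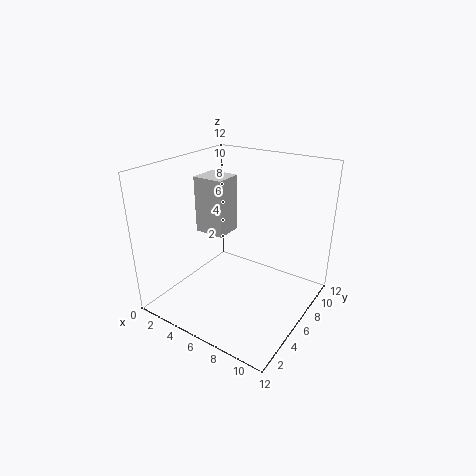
a = 1.5, b = 6, c = 5.5, p = 2.75, q = 2.5, col = 'lightgray'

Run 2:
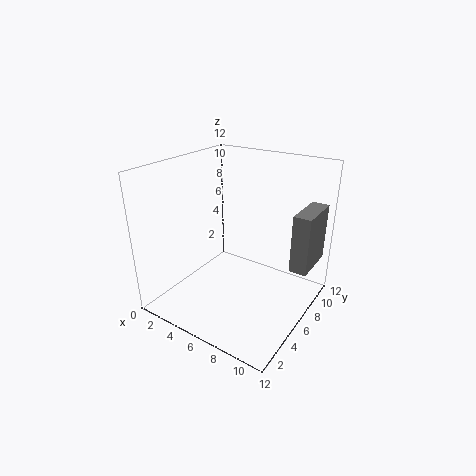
a = 10, b = 7.75, c = 3.25, p = 1.5, q = 4, col = 'gray'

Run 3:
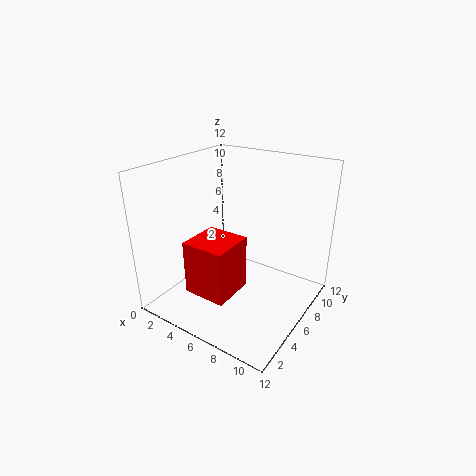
a = 1.75, b = 3.75, c = 0.25, p = 4, q = 4, col = 'red'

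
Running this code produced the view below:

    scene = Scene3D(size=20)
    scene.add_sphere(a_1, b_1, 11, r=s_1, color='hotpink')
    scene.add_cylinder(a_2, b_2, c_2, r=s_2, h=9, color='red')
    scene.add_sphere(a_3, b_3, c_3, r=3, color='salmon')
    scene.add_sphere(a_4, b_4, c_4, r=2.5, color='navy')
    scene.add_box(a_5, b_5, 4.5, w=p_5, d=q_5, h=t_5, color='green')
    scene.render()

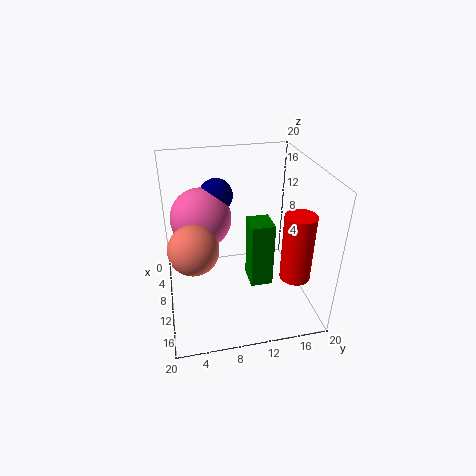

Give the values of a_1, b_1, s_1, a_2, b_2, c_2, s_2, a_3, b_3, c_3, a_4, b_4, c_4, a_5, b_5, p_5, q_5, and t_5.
a_1 = 5, b_1 = 5.5, s_1 = 4.5, a_2 = 15.5, b_2 = 16.5, c_2 = 6.5, s_2 = 2, a_3 = 15.5, b_3 = 3.5, c_3 = 12.5, a_4 = 4, b_4 = 8, c_4 = 14, a_5 = 10.5, b_5 = 11, p_5 = 3.5, q_5 = 3, t_5 = 9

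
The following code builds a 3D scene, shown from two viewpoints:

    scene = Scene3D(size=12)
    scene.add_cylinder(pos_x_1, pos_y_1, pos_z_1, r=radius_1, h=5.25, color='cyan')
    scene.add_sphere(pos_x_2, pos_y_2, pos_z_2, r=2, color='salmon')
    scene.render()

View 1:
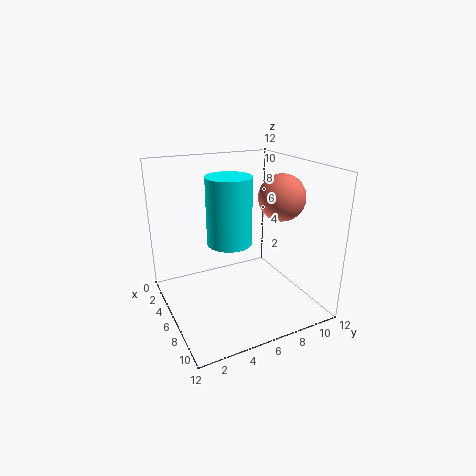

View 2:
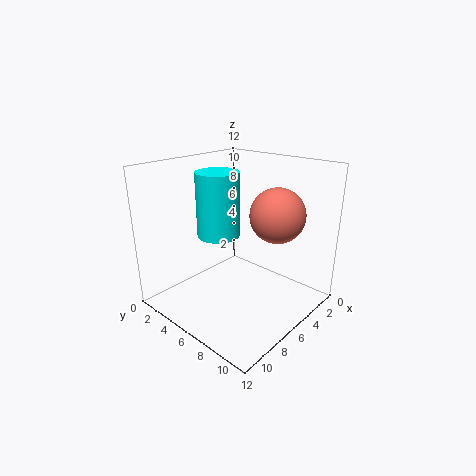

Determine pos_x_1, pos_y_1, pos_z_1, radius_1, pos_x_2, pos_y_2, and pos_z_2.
pos_x_1 = 7, pos_y_1 = 4.75, pos_z_1 = 6.25, radius_1 = 1.75, pos_x_2 = 6.25, pos_y_2 = 10, pos_z_2 = 9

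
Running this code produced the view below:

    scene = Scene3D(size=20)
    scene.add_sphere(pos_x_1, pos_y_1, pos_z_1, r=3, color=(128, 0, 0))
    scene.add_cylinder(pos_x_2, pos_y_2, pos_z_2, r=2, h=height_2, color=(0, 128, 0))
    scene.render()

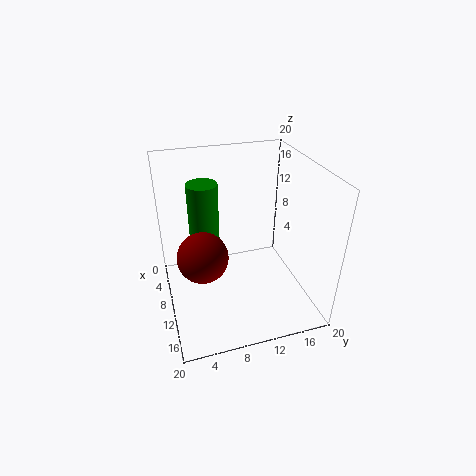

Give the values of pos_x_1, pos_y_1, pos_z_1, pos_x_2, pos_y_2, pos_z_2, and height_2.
pos_x_1 = 15.5, pos_y_1 = 4, pos_z_1 = 11.75, pos_x_2 = 9.25, pos_y_2 = 5.5, pos_z_2 = 10, height_2 = 8.25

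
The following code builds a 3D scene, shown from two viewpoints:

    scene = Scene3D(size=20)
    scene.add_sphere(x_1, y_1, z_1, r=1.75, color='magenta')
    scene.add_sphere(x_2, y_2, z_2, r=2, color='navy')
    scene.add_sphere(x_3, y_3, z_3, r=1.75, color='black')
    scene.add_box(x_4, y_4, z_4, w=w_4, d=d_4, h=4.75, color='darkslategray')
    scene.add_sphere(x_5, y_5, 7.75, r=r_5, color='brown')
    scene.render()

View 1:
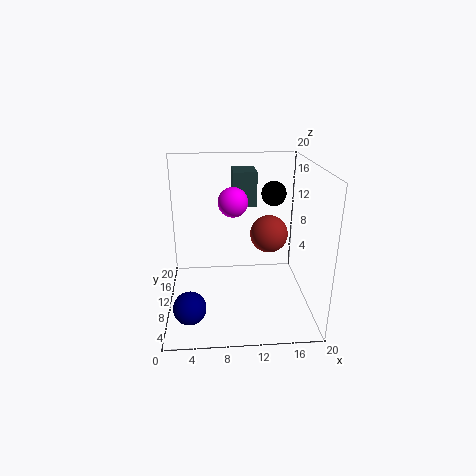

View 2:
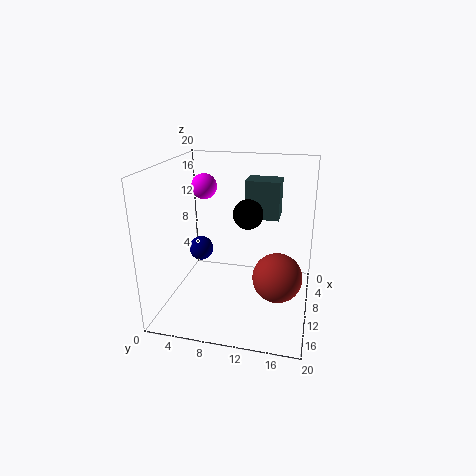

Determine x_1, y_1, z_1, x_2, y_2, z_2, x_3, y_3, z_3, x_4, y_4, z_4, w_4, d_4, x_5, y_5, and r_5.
x_1 = 9
y_1 = 5
z_1 = 16.75
x_2 = 3.5
y_2 = 2
z_2 = 4.5
x_3 = 15.25
y_3 = 12.5
z_3 = 15.5
x_4 = 9.5
y_4 = 11.5
z_4 = 14
w_4 = 3.25
d_4 = 4.25
x_5 = 15.5
y_5 = 16.25
r_5 = 3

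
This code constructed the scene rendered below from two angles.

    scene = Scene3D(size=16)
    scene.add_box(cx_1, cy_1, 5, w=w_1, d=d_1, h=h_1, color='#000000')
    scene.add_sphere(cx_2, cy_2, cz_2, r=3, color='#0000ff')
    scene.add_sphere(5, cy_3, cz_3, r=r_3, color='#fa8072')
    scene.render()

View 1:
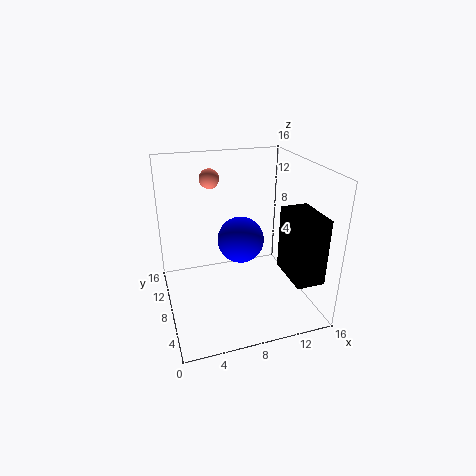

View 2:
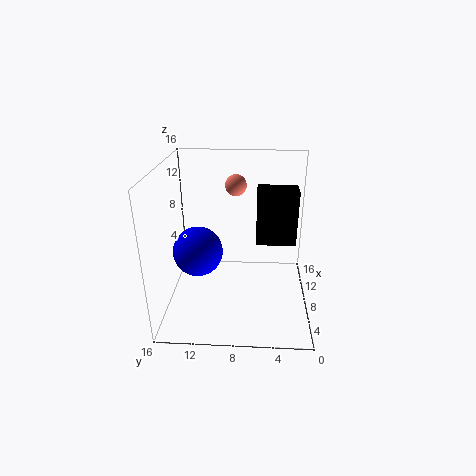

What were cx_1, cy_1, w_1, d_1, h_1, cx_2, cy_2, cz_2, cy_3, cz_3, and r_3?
cx_1 = 12; cy_1 = 1; w_1 = 3; d_1 = 5; h_1 = 7; cx_2 = 10; cy_2 = 13; cz_2 = 5; cy_3 = 8; cz_3 = 15; r_3 = 1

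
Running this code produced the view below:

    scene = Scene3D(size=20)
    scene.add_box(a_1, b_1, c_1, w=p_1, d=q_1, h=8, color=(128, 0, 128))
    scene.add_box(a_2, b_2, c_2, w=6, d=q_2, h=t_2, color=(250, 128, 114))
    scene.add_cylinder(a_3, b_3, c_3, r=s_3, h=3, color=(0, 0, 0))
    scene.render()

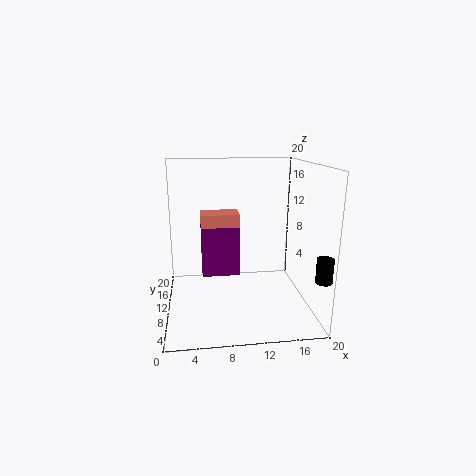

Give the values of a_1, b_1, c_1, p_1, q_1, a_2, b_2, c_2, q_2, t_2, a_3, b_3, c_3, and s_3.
a_1 = 5
b_1 = 15
c_1 = 2
p_1 = 6
q_1 = 5
a_2 = 5
b_2 = 15
c_2 = 5
q_2 = 4
t_2 = 7
a_3 = 19
b_3 = 1
c_3 = 7
s_3 = 1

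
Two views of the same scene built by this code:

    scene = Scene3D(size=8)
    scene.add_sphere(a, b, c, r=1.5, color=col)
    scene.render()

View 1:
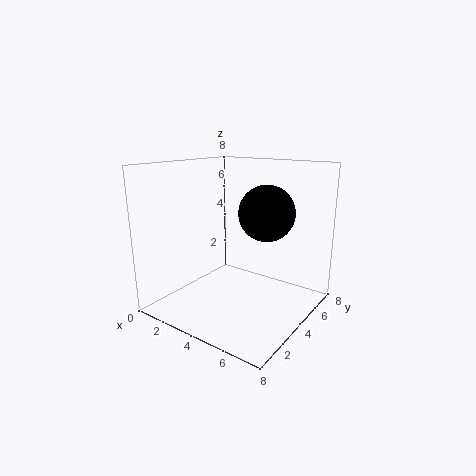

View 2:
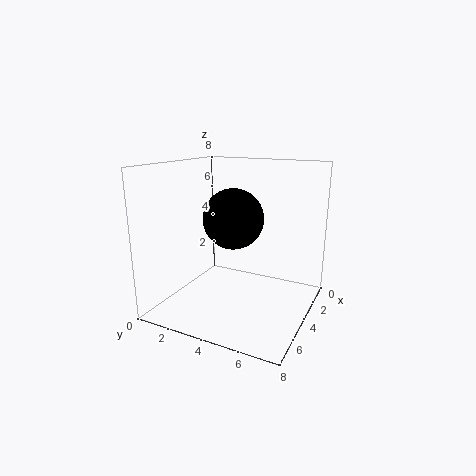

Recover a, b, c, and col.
a = 5.5; b = 4.5; c = 5.5; col = 'black'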